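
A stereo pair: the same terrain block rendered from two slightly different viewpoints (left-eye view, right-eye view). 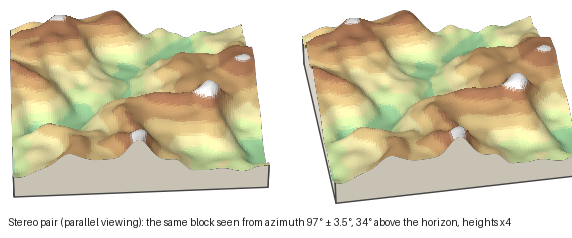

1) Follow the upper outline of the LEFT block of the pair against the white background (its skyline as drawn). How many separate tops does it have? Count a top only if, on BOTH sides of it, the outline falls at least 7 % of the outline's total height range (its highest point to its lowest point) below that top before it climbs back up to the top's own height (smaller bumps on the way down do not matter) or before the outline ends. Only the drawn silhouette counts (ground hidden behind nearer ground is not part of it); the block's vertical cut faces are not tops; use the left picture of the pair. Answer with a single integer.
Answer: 2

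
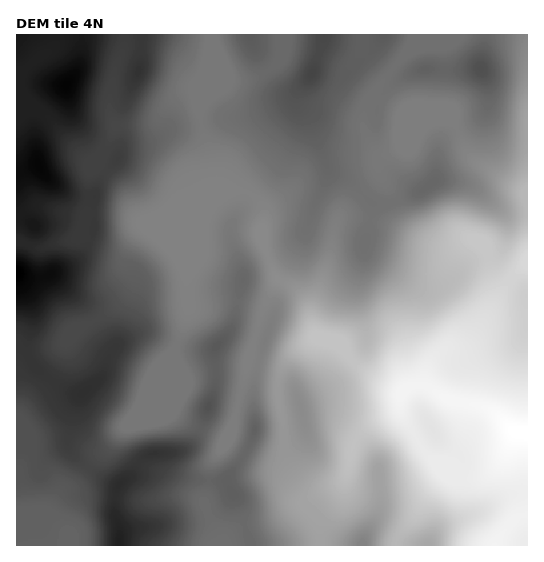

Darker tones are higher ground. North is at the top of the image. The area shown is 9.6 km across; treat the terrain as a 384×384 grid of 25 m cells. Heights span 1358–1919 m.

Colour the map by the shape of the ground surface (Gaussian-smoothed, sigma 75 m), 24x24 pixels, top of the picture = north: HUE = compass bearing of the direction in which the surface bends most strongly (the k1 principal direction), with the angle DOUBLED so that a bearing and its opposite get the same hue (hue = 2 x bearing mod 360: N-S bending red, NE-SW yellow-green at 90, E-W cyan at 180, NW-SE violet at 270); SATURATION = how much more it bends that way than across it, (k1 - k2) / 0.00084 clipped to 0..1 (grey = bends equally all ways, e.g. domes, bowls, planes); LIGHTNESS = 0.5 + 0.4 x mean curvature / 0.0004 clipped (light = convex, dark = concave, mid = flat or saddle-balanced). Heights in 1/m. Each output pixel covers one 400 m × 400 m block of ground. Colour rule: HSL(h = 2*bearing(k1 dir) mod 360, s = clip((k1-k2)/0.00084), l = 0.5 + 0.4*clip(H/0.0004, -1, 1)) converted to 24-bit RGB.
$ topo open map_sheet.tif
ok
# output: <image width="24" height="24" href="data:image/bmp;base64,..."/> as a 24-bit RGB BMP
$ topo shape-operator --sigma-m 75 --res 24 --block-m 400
<image width="24" height="24" href="data:image/bmp;base64,Qk32BgAAAAAAADYAAAAoAAAAGAAAABgAAAABABgAAAAAAMAGAAATCwAAEwsAAAAAAAAAAAAAd3qKeod6aVx3DQw09v/My2jGzWOMfrtgM0h9ZmV5e6Vwk9mbdGnFgj28O2esYabc/tXNDC1oHbnp9dnWvy21Pl5bOXplfKWIfIFYgVxahUx8FEKT6P/MP56FwF+Lz46tUySJpFCBlcZpZdNTQTdYe1NvZKWGN3Fu335N5IiHFGtxic5mv03dyZDlZV7BTopph2iiYZWMV3iQL1R2++mpm04ybY8rgX4mNTBnZ6+sv+q8pEm/cjJ1Y5BWU5tJLS1sv4lQ4OiUPHOVRpNjZzQ8i4lPr2KYkHSldWSRqVSDjpxLK+y9VLvQ9JTHvEx0vcRPAKx5Mzzn/7aDGUQqdVSJq2xndMdRCCVF27uW4e7KQFqlYihagmlggZ1qV392lH2AXmuMnk+pt9WgQag/ALqrn5D/3sz/6Mz//pH+AjEv/3R0vfYqHTd6wKKAn9uZDRxMS/Nv5MaobQ9sm0JjaKaVm5SDXYeHZI50c0dtio5SvrJu4ep0Bi8EEDMAKDMAWCkF/z41CKB4BGWa//PMBwBG1OelsENyRGSMFt8YdEUviBt6mcmiYl+fn4+Kill5d1s8OkVnhrWUqYON1aeN1HGIA15ieIB5J15p8qXH+ci7AEtn/++KHwNM2O66gkefjaGFdLJ0JyRQT6K0tbZnezw9iWI+fTxHmpx7SG2xbbeYb5i73Z3E5si4E0ZqVnN+aXt/FWwl/+G7CzZp+MxdB0uqvN2nkUmvtqOYo0pCMDNRSXs5hTk+m2dkcHCagnqYl5d9ZrKkY7ujWU53m2hg86mUqDxTEEc8bE2Cbkii9/2OFy5Q9M6DAINlqUxoml6FpzBV431ENjtrWYxbS4eOiZGehXCXlGyapJKIvaFCRHQvQ2NiaJeR1K+48azmSZvZBWycbpPX+tHbHmm5+JllVqsbDyYZcEstZyo47N+5UDien3BmNIBBSXVNaoJ4bmmTtZuVma89e61IKFEpJo0oVbJGtWhx17GbGyBlLmM8r3s0+p+RHEqh987JDgk4jTQ3aJhJjOQwaT5tlGZ6tZt2L3ZVTYdnWm16trN/m8i8tU+NZMetRtvRVIuXlIVlyqlpMSlpZFh6U4NV88qBHHmE6puQWgiHZHeyvp6yzMqKOll1Z66wt5nJrHzCPol+QXt6qrmGmL7e2bHvptfXQn9lOmhzn2puzciZSSqDVW2KbWuf6uLJLErBhx43s3ddMGSLs4GI27ibSKKtTrSoWXiRvou3k2a7UZmMOL1o7TQeUdAT7la44nSOG4OMes3Bqjt7hEeBaXt/UntywOqXgwqQsWSjw7GYIVOBpX2r3tK/gLOfS32JVnB6Zo59rWOqzVl8JnkvvE4LM9cXLGUe6sCGFOivQx5Lf0NQgH1+cnOBXqihw9FSMx1VqYCqz7qpMFCWW6mszLOYy4RwVUszRWszT2M2SiUXnWkXS94ST899uzkylJA21uppplcWHxs3XYRcfoB/e36AWpqEx32EOzh9WY9qwpmBp0ZePHFbtaJm21mQ5jR6cI4uIhYRgp4+s/vXJmT+mT4+1pVMb/zkq1Dw6gBfNINlMaZ7Y39+fYB9coFzjHNciUx0VZdbdpFdy3J7S5uncrKYf1Gg3Kfr+c/8ZIr9sPX6fN6SMxZBmVXQ0PvXbiqXWzJp9nqxjM7KTGaDQ29ndn1se3twgFx4knV9nJeDUXFzssCGdp6hYGV9Xp6dUn6c1qedgJjEqEJgujEqKTiOTm7L6dCNQRU1QIlJa8SJz4+onEzFUmSYWo2NfGZuYmB4hJd9jWtsaJFqh7xub4BzgGJ/UZRTRGViyMt0oUBYjUBatcKLHkerVq1B0RIwyDNKVt2dMIOIz9NCPjeHupW8Tz2gl3akc3+hjXGLkW52hqiElqt9WoKDoVqLSKefc32BaKBSozuRvmuGvtyNDjqChGFOgiNC3POoKaOHZSqR7M5xFlRJkJ1iWkaCcZWij2WllmyiqKKPk6ZyqJ12hGZXTJeYrF1GV3NMf3pSXzhCtptW7u+kDBFTVjmjmp/f9ePWMYKtEytj/NDDLaOFL2hmaHJ8ZX5tdV1MUq2Lo3XK7YiYP613uXOPOHhlxE6uuUqjU6JcWUacnsVjz+6rFA16QI5kN45M2pN585WkCSNQ4tGY5ZKiJjVqUoyFeVuApDtCR8o3G1VR5aCI1mRkSHKOxXmlIYRnXZDYopzgRDvh3Ofv2Mm3PxCFjHySV4JybpJF6q1zIjODh7ZK4qF8OFKjSnyUUieBvMydjL+DKTdtp5U55cSaQW+Wn2KazqGRJoSCfYBJOGlFzM0j1YI1Vyl9"/>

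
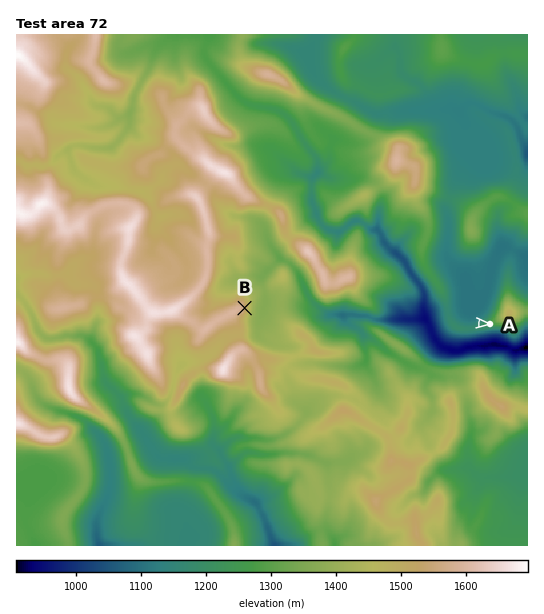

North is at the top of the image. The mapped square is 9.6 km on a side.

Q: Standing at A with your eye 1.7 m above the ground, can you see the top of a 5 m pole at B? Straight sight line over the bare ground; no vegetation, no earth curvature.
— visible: true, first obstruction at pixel None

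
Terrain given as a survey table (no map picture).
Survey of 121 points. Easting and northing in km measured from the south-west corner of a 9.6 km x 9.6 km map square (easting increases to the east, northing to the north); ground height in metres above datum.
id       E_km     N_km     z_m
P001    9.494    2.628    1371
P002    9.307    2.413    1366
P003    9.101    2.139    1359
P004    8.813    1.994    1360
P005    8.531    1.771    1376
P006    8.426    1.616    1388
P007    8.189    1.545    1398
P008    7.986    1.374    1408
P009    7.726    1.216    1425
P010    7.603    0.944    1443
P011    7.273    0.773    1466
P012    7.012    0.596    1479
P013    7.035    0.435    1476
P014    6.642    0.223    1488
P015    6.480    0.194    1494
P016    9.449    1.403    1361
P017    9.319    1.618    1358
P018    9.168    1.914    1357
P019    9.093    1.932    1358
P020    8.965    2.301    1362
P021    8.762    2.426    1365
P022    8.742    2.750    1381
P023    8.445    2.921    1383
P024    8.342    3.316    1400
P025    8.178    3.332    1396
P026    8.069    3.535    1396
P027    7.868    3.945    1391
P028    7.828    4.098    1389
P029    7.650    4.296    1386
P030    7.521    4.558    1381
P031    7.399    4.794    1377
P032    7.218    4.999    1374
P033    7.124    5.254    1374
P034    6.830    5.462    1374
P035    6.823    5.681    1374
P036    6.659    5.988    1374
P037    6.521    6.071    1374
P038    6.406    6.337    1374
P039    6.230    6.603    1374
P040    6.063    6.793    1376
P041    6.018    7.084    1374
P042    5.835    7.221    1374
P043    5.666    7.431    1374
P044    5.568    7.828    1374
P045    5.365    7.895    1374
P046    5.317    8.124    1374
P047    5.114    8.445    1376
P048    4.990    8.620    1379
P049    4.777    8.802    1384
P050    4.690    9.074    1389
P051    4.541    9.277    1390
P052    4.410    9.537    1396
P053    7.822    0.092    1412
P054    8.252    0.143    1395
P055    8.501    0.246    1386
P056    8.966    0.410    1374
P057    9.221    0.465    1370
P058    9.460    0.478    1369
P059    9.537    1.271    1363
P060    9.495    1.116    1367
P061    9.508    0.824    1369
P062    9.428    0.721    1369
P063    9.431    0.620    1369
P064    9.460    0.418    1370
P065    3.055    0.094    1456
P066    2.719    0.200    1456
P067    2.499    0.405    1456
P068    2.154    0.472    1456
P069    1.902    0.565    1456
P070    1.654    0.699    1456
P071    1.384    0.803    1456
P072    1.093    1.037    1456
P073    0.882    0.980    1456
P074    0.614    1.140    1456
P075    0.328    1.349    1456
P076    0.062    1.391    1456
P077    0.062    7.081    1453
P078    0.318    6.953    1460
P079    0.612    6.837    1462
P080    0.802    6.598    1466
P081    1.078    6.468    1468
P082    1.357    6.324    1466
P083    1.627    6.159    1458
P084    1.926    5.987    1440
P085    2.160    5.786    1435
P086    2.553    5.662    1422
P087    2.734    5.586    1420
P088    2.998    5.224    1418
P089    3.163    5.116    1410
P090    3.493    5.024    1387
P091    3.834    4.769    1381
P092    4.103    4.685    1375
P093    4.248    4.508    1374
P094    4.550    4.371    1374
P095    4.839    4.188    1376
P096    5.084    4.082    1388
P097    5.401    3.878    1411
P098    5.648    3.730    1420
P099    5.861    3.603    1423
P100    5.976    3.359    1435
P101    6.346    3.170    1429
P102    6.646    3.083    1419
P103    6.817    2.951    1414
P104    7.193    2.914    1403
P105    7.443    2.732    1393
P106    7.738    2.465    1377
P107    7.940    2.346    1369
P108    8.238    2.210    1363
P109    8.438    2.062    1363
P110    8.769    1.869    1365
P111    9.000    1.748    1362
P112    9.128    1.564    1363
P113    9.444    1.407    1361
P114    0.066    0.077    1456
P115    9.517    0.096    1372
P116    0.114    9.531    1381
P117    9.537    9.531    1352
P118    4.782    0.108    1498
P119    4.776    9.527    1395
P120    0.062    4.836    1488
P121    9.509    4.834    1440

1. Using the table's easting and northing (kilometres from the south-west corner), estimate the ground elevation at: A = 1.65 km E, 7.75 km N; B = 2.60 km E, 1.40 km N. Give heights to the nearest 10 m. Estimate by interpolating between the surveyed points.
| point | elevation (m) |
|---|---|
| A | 1420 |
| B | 1460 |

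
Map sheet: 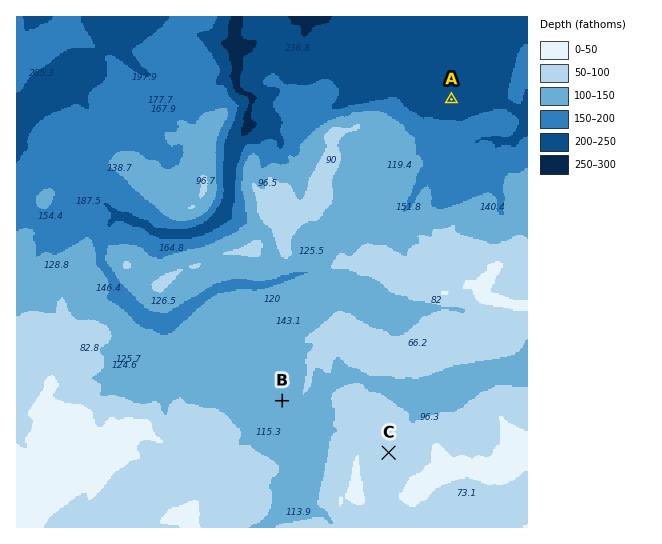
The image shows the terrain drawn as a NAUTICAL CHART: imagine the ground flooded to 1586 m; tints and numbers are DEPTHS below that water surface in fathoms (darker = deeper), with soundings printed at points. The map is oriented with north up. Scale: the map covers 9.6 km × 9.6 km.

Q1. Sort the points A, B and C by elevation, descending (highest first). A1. ["C", "B", "A"]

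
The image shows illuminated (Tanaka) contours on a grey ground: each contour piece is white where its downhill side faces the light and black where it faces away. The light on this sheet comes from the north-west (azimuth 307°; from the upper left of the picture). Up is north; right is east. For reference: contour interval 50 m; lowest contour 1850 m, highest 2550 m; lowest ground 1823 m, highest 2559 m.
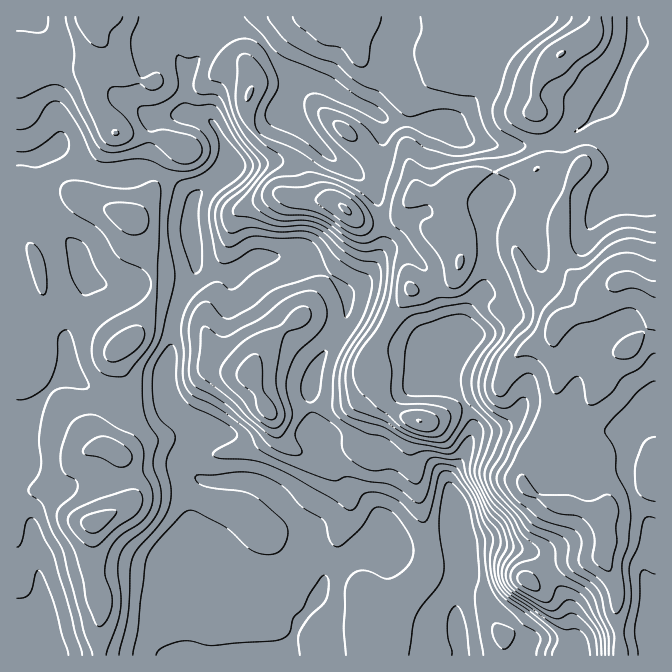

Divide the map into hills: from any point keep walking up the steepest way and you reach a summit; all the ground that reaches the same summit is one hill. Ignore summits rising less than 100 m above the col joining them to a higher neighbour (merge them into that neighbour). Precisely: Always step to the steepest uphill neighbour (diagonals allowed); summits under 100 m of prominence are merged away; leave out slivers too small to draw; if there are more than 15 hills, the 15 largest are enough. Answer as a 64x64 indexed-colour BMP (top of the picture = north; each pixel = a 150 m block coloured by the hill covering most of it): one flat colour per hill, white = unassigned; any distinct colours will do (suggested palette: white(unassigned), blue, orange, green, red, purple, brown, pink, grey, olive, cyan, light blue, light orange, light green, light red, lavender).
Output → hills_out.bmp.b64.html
<image width="64" height="64" href="data:image/bmp;base64,Qk12CAAAAAAAAHYAAAAoAAAAQAAAAEAAAAABAAQAAAAAAAAIAAATCwAAEwsAABAAAAAAAAAA////ALR3HwAOf/8ALKAsACgn1gC9Z5QAS1aMAMJ34wB/f38AIr28AM++FwDox64AeLv/AIrfmACWmP8A1bDFABERIiIiIiIhERERERERERERERERERERERERERERERERERIiIiIiIiERERERERERERERERERERERERERERERERERIiIiIiIiERERERERERERERERERERERERERERERERESIiIiIiIiIRERERERERERERERERERERERERERERERERIiIiIiIiIhEREREREREREREREREREREREREREREREREiIiIiIiIiERERERERERERERERERERERERERERERERESIiIiIiIiIhERERERERERERERERERERERERERERERERIiIiIiIiIiEREREREREREREREREREREREREREREREREiIiIiIiIiIRERERERERERERERERERERERERERERERESIiIiIiIiIhERERERERERERERERERERERERERERERERIiIiIiIiIiIREREREREREREREREREREREREREREREREiIiIiIiIiIiIRERERERERERERERERERERERERERERESIiIiIiIiIiIhERERERERERERERERERERERERERERERIiIiIiIiIiIhERERERETEREREREREREREREREREREREiIiIiIiIiIiIREREREzMxERERERERERERERERERERESIiIiIiIiIiIhEREREzMzMRERERERERERERERERERERIiIiIiIiIiIiEREREzMzMxEREREREREREREREREREREiIiIiIiIiIiIhERMzMzMzERERERERERERERERERERESIiIiIiIiIiIzMzMzMzMzMRERERERERERERERERERERIiIiIiIiIiIjMzMzMzMzMREREREREREREREREREREREiIiIiIiIiIiMzMzMzMzMxERERERERERERERERERERESIiIiIiIiIiIjMzMzMzMzERERERERERERERERERERERIiIiIiIiIiIiMzMzMzMzERERERERERERERERERERERESIiIiIiIiIiMzMzMzMzMREREREREREREREREREREREREiIiIiIiIiMzMzMzMzMxERERERERERERERERERERERESIiIiIRERMzMzMzMzMxEREREREREREREREREREREREREiIiEREREzMzMzMzMzERERERERERERERERERERERERERIhERERETMzMzMzMzMxERERERERERERERERERERERERERERERERMzMzMzMzMzEREREREREREREREREREREREREREREREREzMzMzMzMzMRERERERERERERERERERERERERERERERETMzMzMzMzMzEREREREREREREREREREREREREREREREREzMzMzMzMzMxERERERERERERERERERERERERERERERETMzMzMzMzMzERERERERERERERERERERERERERERERERMzMzMzMzMzMxEREREREREREREREREREREREREREREREzMzMzMzMzMzERERERERERERERERERERERERERERERETMzMzMzMzMzMREREREREREREREREREREREREREREREREzMzMzMzMzMxERERERERERERERERERERERERERERERETMzMzMzMzM1VREREREREREREREREREREREREREREREREzVTMzMzM1VVEREREREREREREREREREREREREREREREVVVUzMzNVVVVRERERERERERERERERERERERERERERERVVVVVVVVVVVVURERERERERERERERERERERERERERERFVVVVVVVVVVVVREREREREREREREREREREREREREREREVVVVVVVVVVVVVERERERERERERERERERERERERERERERVVVVVVVVVVVVURERERERERERERERERERERERERERERFVVVVVVVVVVVUREREREREREREREREREREREREREREREVVVVVVVVVVVVRERERERERERERERERERERERERERERERFVVVVVVVVVVVERERERERERERERERERERERERERERERERVVVVVVVVVVERERERERERERERERERERERERFERBEREREVVVVVVVVVERERERERERERERERERERERERREREQRERERVVVVVVVRERERERERERERERERERERFEQRRERERBEREREVVVVVVREREREREREREREREREREREUREREREREERERERFVVVVRERERERERERZmZmZhERERERREREREREQRERERERFVVRERERERERFmZmZmZmZhERERFEREREREREERERERERVRERERERERERZmZmZmZmYREREUREREREREREQREREREREREREREREREWZmZmZmZmYRERRERERERERERBERERERERERERERERERFmZmZmZmZhERFEREREREREREEREREREREREREREREREWZmZmZmZmYREUREREREREREQRERERERERERERERERERFmZmZmZmZhERRERERERERERBEREREREREREREREREREWZmZmZmZmYRFERERERERERBERERERERERERERERERERZmZmZmZmZhEUREREREREREERERERERERERERERERERFmZmZmZmZmERREREREREREEREREREREREREREREREREWZmZmZmZmZhFEREREREREERERERERERERERERERERERFmZmZmZmZmEUREREREREQREREREREREREREREREREREWZmZmZmZmYR"/>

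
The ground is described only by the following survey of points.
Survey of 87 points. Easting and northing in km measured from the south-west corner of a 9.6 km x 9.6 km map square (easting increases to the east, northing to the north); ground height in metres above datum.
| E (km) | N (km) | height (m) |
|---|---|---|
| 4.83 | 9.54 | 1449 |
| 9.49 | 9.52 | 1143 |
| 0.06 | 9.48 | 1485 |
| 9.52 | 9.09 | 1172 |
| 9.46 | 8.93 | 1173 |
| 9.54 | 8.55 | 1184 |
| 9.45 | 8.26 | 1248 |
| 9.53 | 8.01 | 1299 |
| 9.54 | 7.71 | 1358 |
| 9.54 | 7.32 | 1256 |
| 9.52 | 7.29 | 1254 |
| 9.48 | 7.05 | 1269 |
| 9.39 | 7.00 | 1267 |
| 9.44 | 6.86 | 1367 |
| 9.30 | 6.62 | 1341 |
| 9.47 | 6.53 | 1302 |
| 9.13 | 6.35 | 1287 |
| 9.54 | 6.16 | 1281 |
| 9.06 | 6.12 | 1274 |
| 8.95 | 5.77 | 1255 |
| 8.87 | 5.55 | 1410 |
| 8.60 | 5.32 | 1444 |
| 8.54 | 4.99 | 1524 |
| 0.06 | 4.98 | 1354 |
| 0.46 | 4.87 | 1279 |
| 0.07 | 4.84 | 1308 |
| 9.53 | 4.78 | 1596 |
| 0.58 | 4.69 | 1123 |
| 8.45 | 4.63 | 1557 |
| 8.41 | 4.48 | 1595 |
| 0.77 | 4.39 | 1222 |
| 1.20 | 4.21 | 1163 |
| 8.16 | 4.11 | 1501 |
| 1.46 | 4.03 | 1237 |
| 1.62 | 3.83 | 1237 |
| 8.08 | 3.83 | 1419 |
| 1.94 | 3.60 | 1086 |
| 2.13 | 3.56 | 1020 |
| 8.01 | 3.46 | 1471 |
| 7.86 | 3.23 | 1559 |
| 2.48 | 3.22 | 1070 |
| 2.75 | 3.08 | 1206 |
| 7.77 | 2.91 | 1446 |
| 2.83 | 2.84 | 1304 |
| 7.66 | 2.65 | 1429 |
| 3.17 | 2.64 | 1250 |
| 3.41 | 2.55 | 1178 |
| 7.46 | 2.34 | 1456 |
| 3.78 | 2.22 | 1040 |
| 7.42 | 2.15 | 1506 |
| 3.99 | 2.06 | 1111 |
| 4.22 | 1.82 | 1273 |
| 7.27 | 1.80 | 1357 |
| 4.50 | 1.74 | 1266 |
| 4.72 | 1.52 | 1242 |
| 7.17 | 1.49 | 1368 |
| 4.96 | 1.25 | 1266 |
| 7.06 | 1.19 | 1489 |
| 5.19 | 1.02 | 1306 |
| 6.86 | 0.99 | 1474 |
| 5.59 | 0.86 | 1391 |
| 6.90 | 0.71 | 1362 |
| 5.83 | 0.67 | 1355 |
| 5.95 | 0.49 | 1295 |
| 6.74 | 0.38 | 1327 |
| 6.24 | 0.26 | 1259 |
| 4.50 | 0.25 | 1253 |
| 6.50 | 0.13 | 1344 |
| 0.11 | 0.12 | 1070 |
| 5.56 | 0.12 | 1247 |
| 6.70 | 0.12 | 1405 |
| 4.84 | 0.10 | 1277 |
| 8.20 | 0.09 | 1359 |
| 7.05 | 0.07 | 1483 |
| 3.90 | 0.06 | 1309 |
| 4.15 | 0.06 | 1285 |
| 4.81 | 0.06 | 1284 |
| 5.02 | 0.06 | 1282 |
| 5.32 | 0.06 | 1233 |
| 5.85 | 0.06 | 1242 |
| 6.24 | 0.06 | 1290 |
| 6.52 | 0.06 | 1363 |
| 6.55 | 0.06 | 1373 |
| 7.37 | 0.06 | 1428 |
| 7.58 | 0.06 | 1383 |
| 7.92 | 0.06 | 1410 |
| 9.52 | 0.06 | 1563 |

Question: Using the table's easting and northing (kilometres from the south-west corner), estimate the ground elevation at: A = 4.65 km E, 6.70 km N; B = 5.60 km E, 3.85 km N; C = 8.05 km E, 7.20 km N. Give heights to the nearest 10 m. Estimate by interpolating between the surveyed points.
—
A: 1350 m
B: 1290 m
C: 1260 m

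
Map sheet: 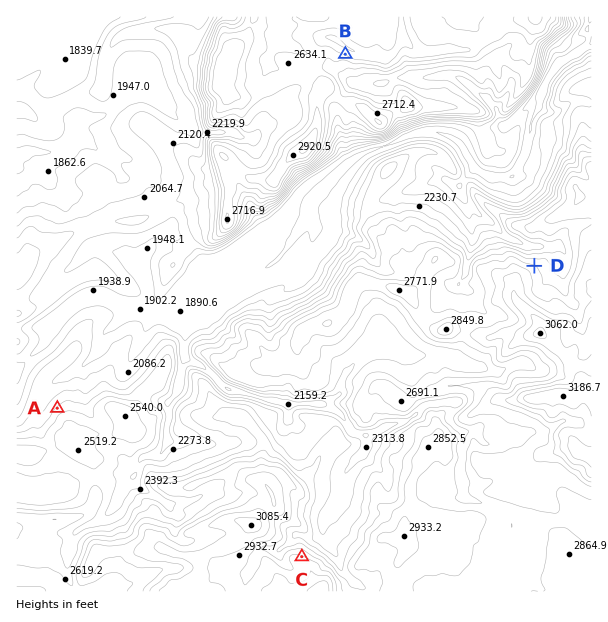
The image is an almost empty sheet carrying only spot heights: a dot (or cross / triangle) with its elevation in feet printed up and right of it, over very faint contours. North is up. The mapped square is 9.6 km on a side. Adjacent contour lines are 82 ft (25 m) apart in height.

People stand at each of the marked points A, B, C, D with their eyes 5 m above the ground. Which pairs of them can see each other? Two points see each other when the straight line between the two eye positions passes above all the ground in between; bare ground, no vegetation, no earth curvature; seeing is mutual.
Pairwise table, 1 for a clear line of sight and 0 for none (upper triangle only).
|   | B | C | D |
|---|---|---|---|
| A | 0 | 0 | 0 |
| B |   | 1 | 1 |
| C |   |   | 0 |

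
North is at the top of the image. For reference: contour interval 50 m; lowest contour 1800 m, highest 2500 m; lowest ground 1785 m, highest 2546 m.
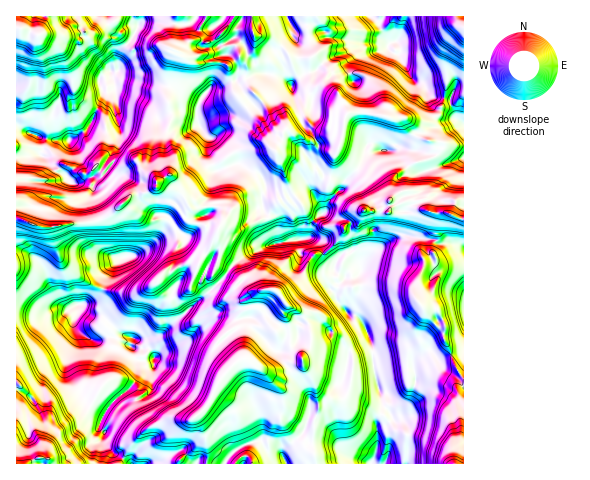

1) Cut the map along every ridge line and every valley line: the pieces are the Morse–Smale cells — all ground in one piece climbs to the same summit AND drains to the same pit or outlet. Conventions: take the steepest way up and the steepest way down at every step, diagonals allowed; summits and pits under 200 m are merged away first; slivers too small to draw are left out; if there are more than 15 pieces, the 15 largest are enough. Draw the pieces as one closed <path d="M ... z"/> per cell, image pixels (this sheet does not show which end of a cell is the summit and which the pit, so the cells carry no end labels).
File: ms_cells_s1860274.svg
<path d="M206 16l-29 1-6 29 1 10-3 8 0 21 31 16-3 10 1 12 11 15-2 14 5 14 4 5 19-7 6 0 17 10 5 5 3 11-4 5 0 11 5 8 8 3 8 25 16-3 1 13 9 3 17 13 8 0 3-9 5-5 9-4 9 15 1 6-2 8 2 12-5 9-2 7-7 6 11 4 8 11 7 21 1 21 8 34 10 12-2 6-14 8 2 15-6 18 91 1 1-85-10-16-4-14-6-9 0-13-6-1-22-27 1-18 7-18 11-7-3-10 5-7 3-25-14-4-7 0-10 4-20-3 0-10 5-6-2-7 2-12 22-14 19-6 3-5-2-7-22-9-10-17-11 1-26-7-19 1-3 4-4 20-16-2-16 6-22-12-4 4-4-1-4-5-11-23-15-16-4-10 1-14-7-7-10 8-13-3-20 2-20-12 5-1 9-11 9-4 0-7z"/><path d="M299 239l-29 6-21 8-11 7-11 12 12 8 6 0 7 10 24 0 11 15 15 7 16 2 12 12 2 9-7 7-13 1-3 7-7 8 1 4-15 8-21 2-19-13-7 0-18 17-14 28-12 12 9 22 2 26 27 0 8-8 6 1 3 7 119 0 3-5 4-14-2-22 10-14-4-5-6-22-5-42-10-20-5-4-7-1-13-17 1-11 8-10-9-4-2-5-8 0-17-13-9-2z"/><path d="M372 16l-120 0 0 12 3 8-1 13-6 5-8 2 6 8-1 14 4 10 15 16 11 23 4 5 4 1 4-4 22 12 16-6 16 2 4-20 3-4 19-1 26 7 11-1 10 17 20 7 4 9-3 5-19 6-22 14-2 6 2 13-5 6 0 5 2 2 13-6 16-2 1 6 6 5 24 3 4-11 3-3 6 0 0-76-8-6-7-19-18-4-8-11-11-6-12-22-11-6 0-7-10-21z"/><path d="M229 273l-25 24-28 22-14 15-10 4-19 1-3 5 2 3 16 1 6 7 0 3-12 4-6 19-28 26-9 19 6 6-1 8 2 5 10 10 15 9 76 0-1-26-9-22 12-12 14-28 18-17 7 0 19 13 21-2 15-8-1-4 7-8 3-7 9 0 10-6 1-7-2-4-12-12-16-2-15-7-11-15-24 0-7-10-6 0z"/><path d="M164 182l-6 0-2 5-9 5-16 4-19 17-17 8-53 6-25-8-1 31 12 3 14 12 4 7 10 27 5 6 8 4 11-5 8 10 16 4 16 15 14 6 24-2 46-40 23-24-10-7 3-10-3-24 6-9 0-13-8-5-18 1-5-4-4 1-7-11z"/><path d="M132 16l-84 0-9 19-23-7 1 129 18-5 6 3 2-4-2-14 26 4 20-11 18-35-5-15 10-8 6 0 3-3 0-15 13-14 6-14-4-4z"/><path d="M77 305l-11 6-13-1-6 4-31-2 1 152 113-1-14-8-10-10-2-5 1-8-6-6 6-12-19-11-8-20-11-16 0-9 10-19-4-18 5-10z"/><path d="M118 100l-2 1 2 4-3 8 5 20-11 24 3 8-8 9-5-2-18 11-8 0-28-27-7-4-22 6 1 61 25 8 53-6 17-8 19-17 16-4 8-4 4-8 11-6 4-10 0-10-9-11 0-7 6-23-13 3-17-10z"/><path d="M186 110l-15 3-6 30 9 11 0 10-4 10-12 7 6 1 17 10 7 11 4-1 5 4 18-1 8 5 0 13-6 9 0 10 3 6 0 8-3 10 11 6 10-12 11-7 32-11-4-19-4-7-9-5-2-5 0-11 4-5-3-11-5-5-17-10-6 0-19 7-4-5-5-14 2-14-11-15-1-10z"/><path d="M80 304l-7 17 4 18-10 19 0 9 11 16 8 20 18 11 4-7 28-26 6-19 11-3 1-4-8-8-14 0-2-1 3-6-2-3-11-4-16-15-16-4z"/><path d="M463 200l-5 0-3 3-4 11-6-2-5 2-3 25-5 7 3 10-11 7-7 18-1 11 0 7 11 15 11 12 6 1 0 13 6 9 4 14 9 16z"/><path d="M455 16l-49 0-5 19-5 6 4 6-1 8 13 23 11 6 8 11 18 4 7 19 7 5 1-95-7-7z"/><path d="M176 16l-34 1-10 23-13 14 0 15-3 2 3 5 29 8 21 1 0-21 3-8-1-10z"/><path d="M110 72l-10 8 5 15-14 29-6 8-15 8 0 4 6 8 0 13-10 11 7 7 8 0 18-11 5 2 8-9-3-8 5-14 5-6 1-10-5-14 3-8-3-20z"/><path d="M251 16l-44 0-8 13 0 7-9 4-13 13 19 11 20-2 13 3 12-9 7-2 6-5 1-13-3-8z"/>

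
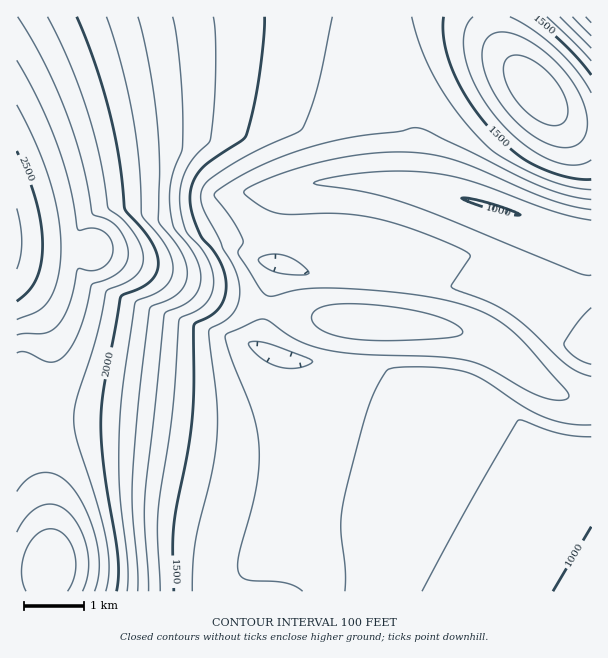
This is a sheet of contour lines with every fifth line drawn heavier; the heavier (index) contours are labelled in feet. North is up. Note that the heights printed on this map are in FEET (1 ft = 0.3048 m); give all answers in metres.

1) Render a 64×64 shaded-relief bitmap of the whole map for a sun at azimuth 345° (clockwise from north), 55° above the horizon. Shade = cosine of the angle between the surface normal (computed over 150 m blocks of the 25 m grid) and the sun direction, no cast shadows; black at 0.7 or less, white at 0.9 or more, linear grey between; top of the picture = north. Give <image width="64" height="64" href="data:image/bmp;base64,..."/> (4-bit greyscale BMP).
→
<image width="64" height="64" href="data:image/bmp;base64,Qk12CAAAAAAAAHYAAAAoAAAAQAAAAEAAAAABAAQAAAAAAAAIAAATCwAAEwsAABAAAAAAAAAAAAAAABEREQAiIiIAMzMzAERERABVVVUAZmZmAHd3dwCIiIgAmZmZAKqqqgC7u7sAzMzMAN3d3QDu7u4A////AJiHdlVVVWZnd4iImaqru6qpmYiIiIiIiIiIiIiIiIiImYh2ZVVVZmd3iIiZmqqqqqmZmIiIiIiIiIiIiIiIiIiqqYd2ZmZmd3eIiImZmqqqqZmZiIiIiIiIiIiIiIiIiLuqmId2Zmd3d4iIiJmZmqqZmZmYiIiIiIiIiIiIiIiIu7upmHd3d3d3iIiIiZmZmZmZmZmIiIiIiIiIiIiIiIjMy7qZh3d3d3eIiIiImZmZmZmZmYiIiIiIiIiIiIiIiMzMu6mId3d3d3iIiIiJmZmZmZmZmIiIiIiIiIiIiIiIzMy7qZh3d3d3eIiIiIiZmZmZmZmZiIiIiIiIiIiIiIjMzMuqmHd3d3d3iIiIiImZmZmZmZmYiIiIiIiIiIiIiLzMu6qYh3d3d3eIiIiIiJmZmZmZmZmIiIiIiIiIiIiIu8y7qpiHd3d3d4iIiIiJmZmZmZmZmYiIiIiIiIiIiIi7u7upmHd3d3d3iIiIiImZmZmZmZmZmIiIiIiIiIiIiKu7uqmYd3d3d3eIiIiImZmZmZmZmZmZiIiIiIiIiIiIqruqqZh3d3d3d4iIiImZmZmZmZmZmZmIiIiIiIiIiIiqqqqZiId3d3d3iIiIiZmZmZmZmZmZmZiIiIiIiIiIiJqqqpmIh3d3d3eIiIiZmZmZmZmZmZmZmIiIiIiIiIiImaqZmYiHd3d3d4iIiZmZmZmZmZmZmZmZiIiIiIiIdmWZmZmYiId3d3d3iIiJmZmZmZmZmZmZmZmIiIiIiHVDMpmZmZiId3d3d3eIiJmZmZmZmZmZmZmZmYiIiIh2QzMzmZmYiIh3d3d3eIiImZmZmZmZmZmZmZmZiIiIh1Q0RVWZmYiIh3d3d3d4iIiZmZmZmZmZmZmZmZmYiIhlRFZnd5mYiIh3d3d3d3iIiZmZmZmZmZmZmZmZmZiIhkRWZ4iZmZiId3d3d3d3eIiJmZqqqZmZmZmZmZmZiIdkRWeImquZiId3d3d3d3d4iImZqqqqmZmZmZmZiIiHZUVmeJmrzIiHd3d3d3d3d3iIiZqqqqqpmYiId3dmZUQzRneJqrzdd3d3d3d3d3d3d4iJmqqqmYdmVVREMzMyI0VniJqrzMxmZmZnd3d3d3d3iImaqZh2VDMyIiIiMzNEVniZqru7qVVmZmZmd3d3d3eIiIh3ZURERERERERVVWZ4iaq7u6mYRVZmZmZmd3d3d3dlVVVWZmZmZmZmZ3d3iJmqu7y6mIhEVmZmZmZ3d3dlRDNFZnd3iIiIiIiImZmaqrvMy6mIiERWZmZmZndmVDIiI0Z4iZmZmqqqqqqru7vMzMy5mIiIRVZmZmZmZlQyEiNEV4maqru7u8zMzMzM3d3cupiIiIhVZmZmZmVDIRIjRFVniau8zN3d3d3d7u7d3MuZiIiIiFZmZmZUMhEiM0RVZniavM3e7u7u7d3d3Mu6mYiIiIiIZmZ3dkIRIzRFVmd3iavN3d3czMu7u6qpmZmIiIiZmapnd3d1MzNEVWZ3iIiaq8y7uqmZmZmZmYiIiImZmqqru3d3d3ZVRVZneIiZmaqpmYiIiIiIiIiIiImZmqq7u7u7d3d4iIdnd4iZmqqpmHdnd4iIiIiIiImZmaq7u7u7u7uIiIiaqYiJmqq7u6mHd3d4iIiIiJmZmqq7u7u7u7uqqoiIiJzLqqq7u7u6qZmZmZmZmZmaqqq7u7y7u7u7uqqYiIiInN3Lu7uqqZqqqqqqu7u7u7u7vMzMzLu7u7qphlWIiIiKzdy7qYiImqqqqqu7u8zMzMzMzMzLu7uql2VDIpmYiIibu6mHd3iaqqqqu7u7zMzMzMzMzLu6qXZUMhERmZmIiIiIiHd2ZniZqqq7u7vMzMzMzMu7qYdlQzIhERGZmZiIiIiIh2VVVWZ3iJqqu7u7u7u6qZh2VEMyIREAAJmZmYiIiIiHZVRDMzRFVmeIiZmZiId2VVREQzIRAAARmZmZmIiIiIhlRDMzMzM0REVVVVVVVVVVREQzIREREjOZmZmZiIiIiHVEMzMzMzRERERERVVVVVVEQzIiIiM0RZmZmZmYiIiIh1RERDM0RERERERFVVVVVEREQzM0RERVmZmZmZmIiIiIdlVVREREREREREVVVVVVVVVVVEREVVaZmZmZmYiIiIiId3dmZlVVVVVVVVVmZnd3dmVVRFVWZpmZmZmZmIiIiIiIiIiId3d3d3d3d3iIiHd2ZVVVVmZ3mZmZmZmZiIiIiIiIiIiIiIiIiIiIiIiId3ZlVVZnd3ipmZmZmZmYiIiIiIiIiIiIiIiIiIiIiIh3dmZmZ3iIiamZmZmZmZiIiIiIiIiIiIiIiIiIiIiIiHd2Zmd4iJmZqpmZmZmZmYiIiIiIiIiIiIiIiIiIiIiId3d3eImZmqqqmZmZmZmZmIiIiIiIiIiIiIiIiZiIiIiHd4iJmqqqqqqZmZmZmZmZiIiIiIiIiIiIiIiZmYiIiIiIiZqqu7u7qpmZmZmZmZmYiIiIiIiIiIiIiZmZiIiIiImaq7u7u7uqqZmZmZmZmZmIiIiIiIiIiIiJmZmZiIiZmaq7zMzMzKqpmZmZmZmZmZiIiIiIiIiIiImZmZmZmZmqu8zMzMzMqqmZmZmZmZmZmZiIiIiIiIiIiZmZmZmZmqu8zN3dzMyqqZmZmZmZmZmZmZmYiIiIiIiJmZmZmZqqu8zd3dzMzKqpmZmZmZmZmZmZmZmZiIiIiImZmZmZmqu8zN3d3MzM"/>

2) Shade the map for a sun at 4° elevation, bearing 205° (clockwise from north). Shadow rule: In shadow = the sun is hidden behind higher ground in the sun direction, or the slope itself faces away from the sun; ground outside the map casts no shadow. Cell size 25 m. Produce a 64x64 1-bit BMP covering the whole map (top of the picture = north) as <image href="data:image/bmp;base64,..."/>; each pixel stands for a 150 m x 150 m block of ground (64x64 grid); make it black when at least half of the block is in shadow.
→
<image width="64" height="64" href="data:image/bmp;base64,Qk0+AgAAAAAAAD4AAAAoAAAAQAAAAEAAAAABAAEAAAAAAAACAAATCwAAEwsAAAIAAAAAAAAA////AAAAAAAAAgAAAAAAAAAPAAAAAAAAAD8AAAAAAAAB/4AAAAAAAAP/gAAAAAAAB/+AAAAAAAAP/4AAAAAAAA//gAAAAAAAD/+AAAAAAAAP/4AAAAAAAA//gAAAAAAAB/8AAAAAAAAD/wAAAAAAAAP/AAAAAAAAAf8AAAAAAAAA/wAAAAAAAAB/AAAAAAAAAH8AAAAAAAAAPwAAAAAAAAAfAAAAAAAAAAYAAAAAAAAAAAAAAAAAAAAAAAAAAAAAAAAAAAAAAAcAAAAAAAAAHwAAAAAAAAA/AAAAAAAAAH8AAACAAAAA/wAAAAAAAAP/AAAAAAAAD/wAAAAAAAB/+AAAAAAA///gAAAAAD///8AAAAAB////gAAAAf////4AAAAP////8AAAAH/8AAAA4AAD//AAAA/gAB//4AAA/8AAf//AAA//gAH//8AD//8AAP//4AP//gAA///gB//8AAB//+AH//AAAH//4A//AAAAP//gA+AAAAA//4AAAAAAAB//AAAAAAAAD/wAAAAAAAAP8AAAAAAAAAfgAAAAAAAAA+AAAAAAAAADwAAAAAAAAAHAAAAAAAEAAAAAAAAAAwAAAAAAAAAPAAAAAAAAAB8AAAAAAAAAPwAAAAAAAAB/AAAAAAAAAP8AAAAAAAAB/wAAAAAAAAP/AAAAAAAAB/8AAAAAAAAH/w=="/>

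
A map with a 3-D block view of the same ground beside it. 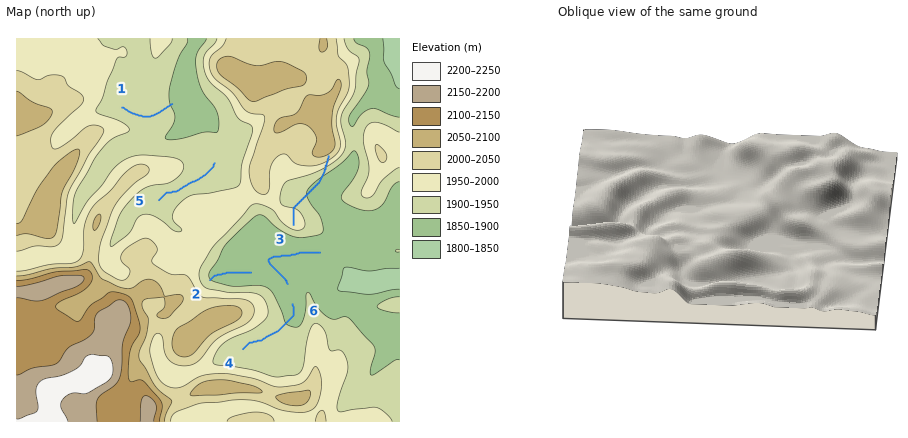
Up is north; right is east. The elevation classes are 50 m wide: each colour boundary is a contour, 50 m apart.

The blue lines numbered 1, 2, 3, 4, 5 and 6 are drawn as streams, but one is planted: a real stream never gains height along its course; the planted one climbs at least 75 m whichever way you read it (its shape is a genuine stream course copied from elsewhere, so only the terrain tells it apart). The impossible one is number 3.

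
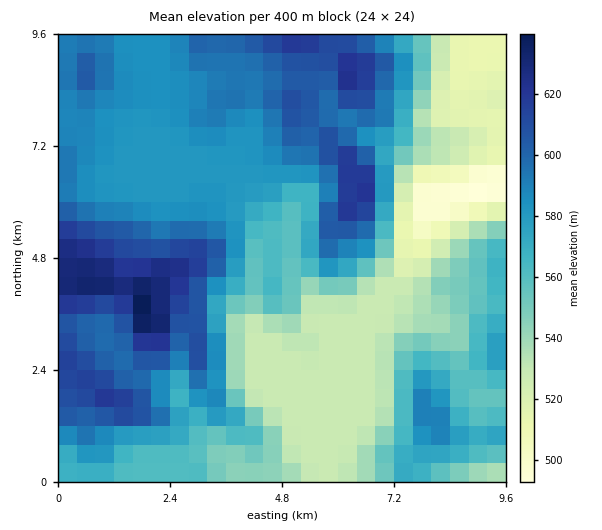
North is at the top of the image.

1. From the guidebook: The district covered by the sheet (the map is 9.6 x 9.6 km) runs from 490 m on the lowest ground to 645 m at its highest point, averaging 570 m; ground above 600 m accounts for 18.2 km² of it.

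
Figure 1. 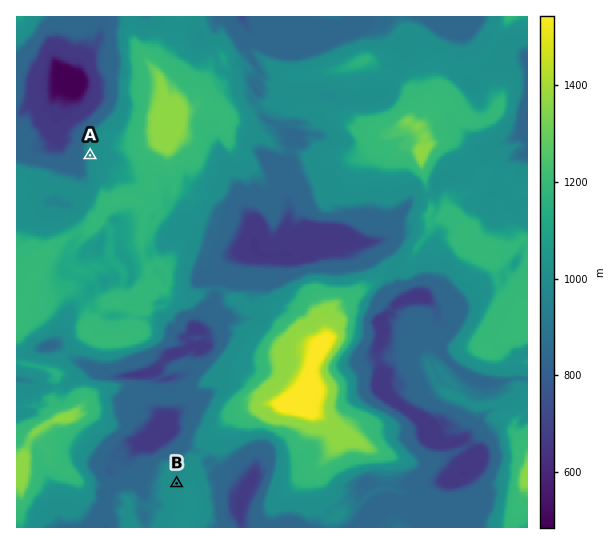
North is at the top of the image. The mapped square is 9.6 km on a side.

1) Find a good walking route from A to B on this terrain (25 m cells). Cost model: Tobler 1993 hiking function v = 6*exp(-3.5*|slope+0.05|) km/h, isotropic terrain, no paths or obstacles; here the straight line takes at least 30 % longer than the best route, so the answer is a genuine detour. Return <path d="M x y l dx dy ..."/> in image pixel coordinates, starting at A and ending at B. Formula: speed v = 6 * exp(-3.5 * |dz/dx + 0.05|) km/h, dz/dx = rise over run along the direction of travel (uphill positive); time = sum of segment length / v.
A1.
<path d="M90 155l41 20 3 3 1 3 0 1-1 3 15 29 0 7 4 8 0 17 1 3 4 4 3 1 2 0 6-3 5 0 3 2 1 1 5 11 3 2 1 3 0 11 3 5 4 3 13 0 2 2 0 6-3 5 0 1 8 16 0 2 3 5 0 4 1 3 0 13-4 8-9 9-12 24 0 11-2 3 0 46-1 3-5 5-4 8 0 2 1 2 0 4-5 11 0 1"/>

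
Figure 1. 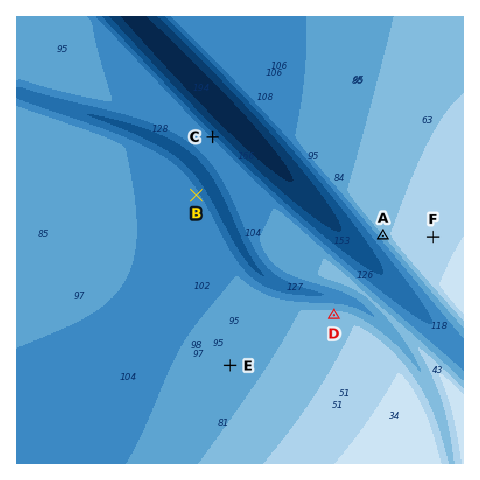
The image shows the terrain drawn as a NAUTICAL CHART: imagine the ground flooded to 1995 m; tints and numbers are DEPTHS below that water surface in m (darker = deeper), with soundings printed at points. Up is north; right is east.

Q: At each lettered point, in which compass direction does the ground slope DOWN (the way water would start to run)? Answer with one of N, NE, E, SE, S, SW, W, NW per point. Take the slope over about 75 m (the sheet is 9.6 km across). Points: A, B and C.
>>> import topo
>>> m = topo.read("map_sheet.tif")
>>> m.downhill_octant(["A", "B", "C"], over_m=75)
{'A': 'SW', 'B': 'NE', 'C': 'NE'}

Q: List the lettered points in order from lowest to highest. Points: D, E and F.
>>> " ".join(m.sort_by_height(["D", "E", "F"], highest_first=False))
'E D F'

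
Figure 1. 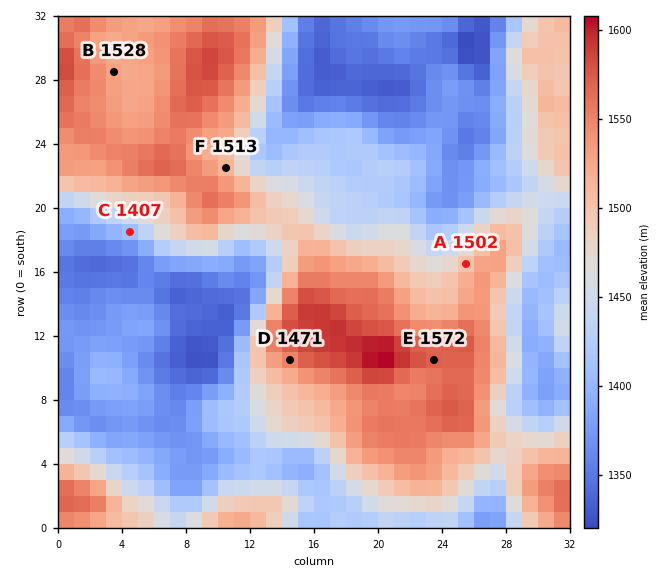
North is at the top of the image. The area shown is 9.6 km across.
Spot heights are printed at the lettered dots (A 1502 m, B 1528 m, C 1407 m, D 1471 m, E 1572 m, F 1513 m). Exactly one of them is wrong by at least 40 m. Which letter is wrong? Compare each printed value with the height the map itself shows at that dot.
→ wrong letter D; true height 1551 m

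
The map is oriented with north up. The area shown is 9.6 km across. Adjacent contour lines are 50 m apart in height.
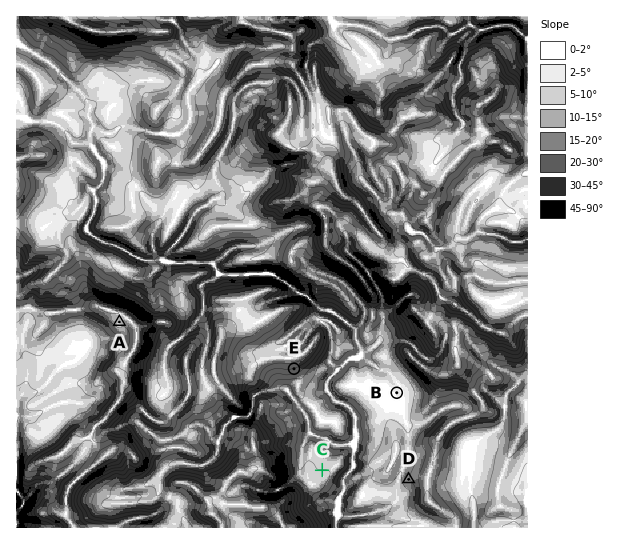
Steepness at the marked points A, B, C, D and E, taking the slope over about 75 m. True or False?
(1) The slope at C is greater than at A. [False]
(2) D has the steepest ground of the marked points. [False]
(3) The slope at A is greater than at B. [True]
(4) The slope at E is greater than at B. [True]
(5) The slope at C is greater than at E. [False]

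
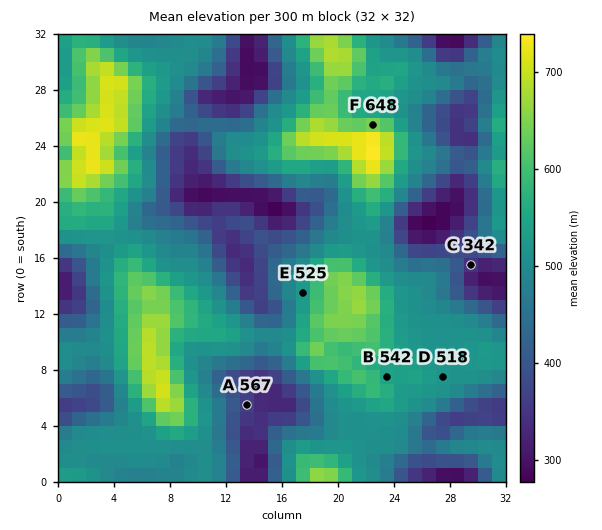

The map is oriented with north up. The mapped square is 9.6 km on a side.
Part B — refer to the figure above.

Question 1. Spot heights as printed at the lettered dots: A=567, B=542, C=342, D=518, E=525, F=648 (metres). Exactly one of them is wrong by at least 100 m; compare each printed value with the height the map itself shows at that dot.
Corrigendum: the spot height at A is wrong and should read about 367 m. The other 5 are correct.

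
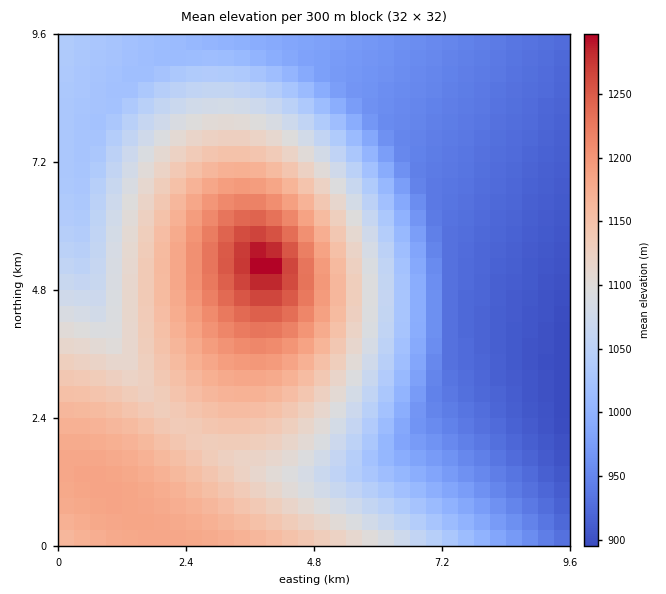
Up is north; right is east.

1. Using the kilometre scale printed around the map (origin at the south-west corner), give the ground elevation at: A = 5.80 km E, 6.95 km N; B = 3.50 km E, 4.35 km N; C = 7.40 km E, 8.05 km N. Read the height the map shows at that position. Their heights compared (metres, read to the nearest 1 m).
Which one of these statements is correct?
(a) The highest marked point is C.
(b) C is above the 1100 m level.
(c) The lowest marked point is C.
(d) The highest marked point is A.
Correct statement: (c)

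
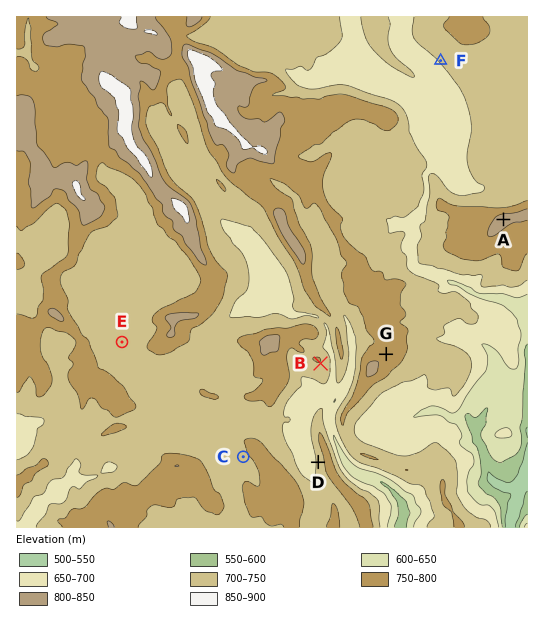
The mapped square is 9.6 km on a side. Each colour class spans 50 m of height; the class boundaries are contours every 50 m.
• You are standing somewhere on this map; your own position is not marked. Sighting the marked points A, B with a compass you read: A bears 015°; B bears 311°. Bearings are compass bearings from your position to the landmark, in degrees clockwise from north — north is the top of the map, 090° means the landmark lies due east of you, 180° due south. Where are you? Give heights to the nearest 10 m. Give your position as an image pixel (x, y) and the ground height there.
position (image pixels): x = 438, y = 465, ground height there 740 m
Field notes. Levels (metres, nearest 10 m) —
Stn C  730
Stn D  710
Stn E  720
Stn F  700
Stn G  780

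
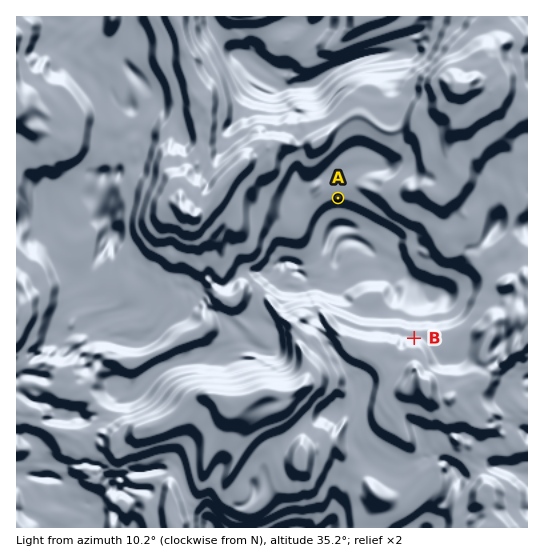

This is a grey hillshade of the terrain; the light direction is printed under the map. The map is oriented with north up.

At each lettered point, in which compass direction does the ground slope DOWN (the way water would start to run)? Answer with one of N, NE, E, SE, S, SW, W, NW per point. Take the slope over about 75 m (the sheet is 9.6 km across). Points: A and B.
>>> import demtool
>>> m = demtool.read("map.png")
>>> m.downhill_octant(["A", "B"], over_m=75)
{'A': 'S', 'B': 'N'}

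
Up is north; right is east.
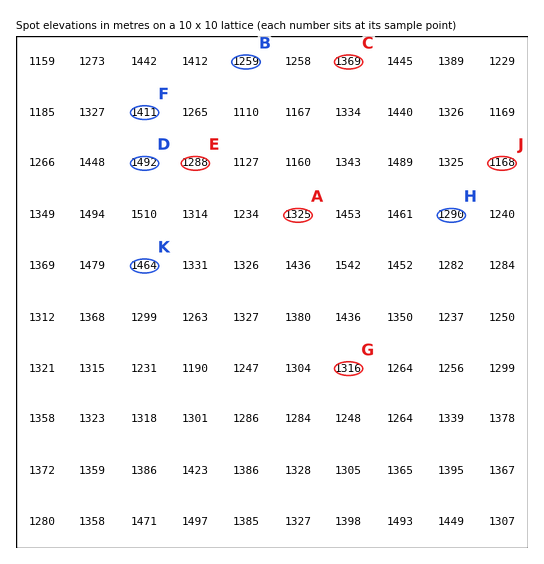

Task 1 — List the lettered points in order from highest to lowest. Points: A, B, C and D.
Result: D C A B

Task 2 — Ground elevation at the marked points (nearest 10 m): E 1290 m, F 1410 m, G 1320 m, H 1290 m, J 1170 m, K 1460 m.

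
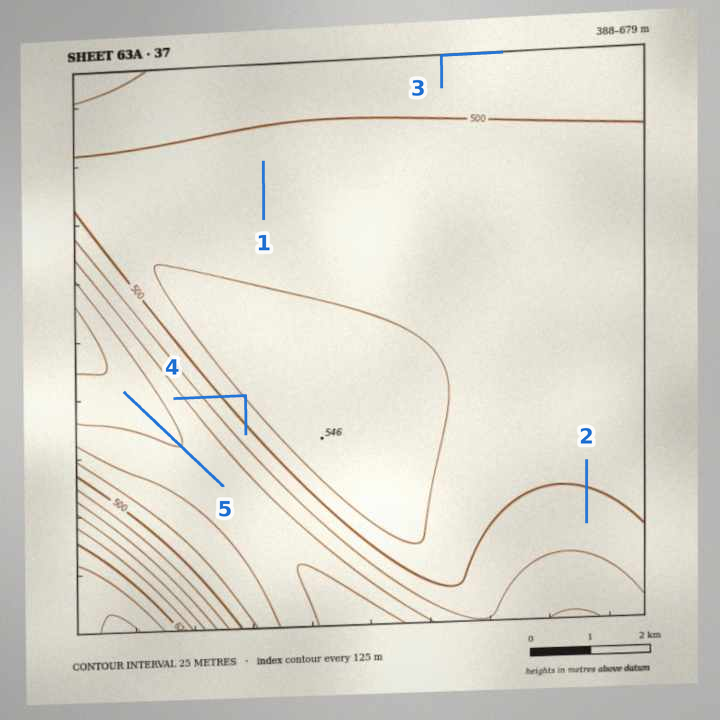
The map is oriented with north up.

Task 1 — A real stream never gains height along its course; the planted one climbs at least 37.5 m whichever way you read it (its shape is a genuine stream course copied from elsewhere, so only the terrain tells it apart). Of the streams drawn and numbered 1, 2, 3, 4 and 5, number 4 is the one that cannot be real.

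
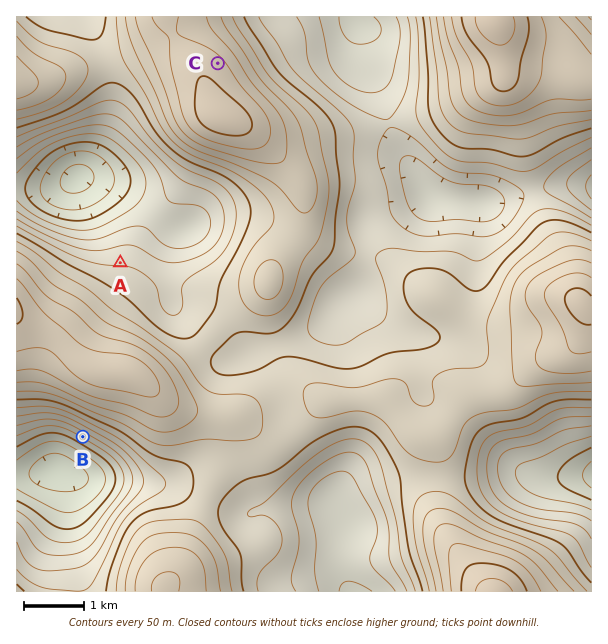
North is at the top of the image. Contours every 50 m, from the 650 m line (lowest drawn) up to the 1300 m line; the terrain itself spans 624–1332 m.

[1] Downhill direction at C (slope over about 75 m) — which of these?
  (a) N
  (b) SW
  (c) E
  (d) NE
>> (d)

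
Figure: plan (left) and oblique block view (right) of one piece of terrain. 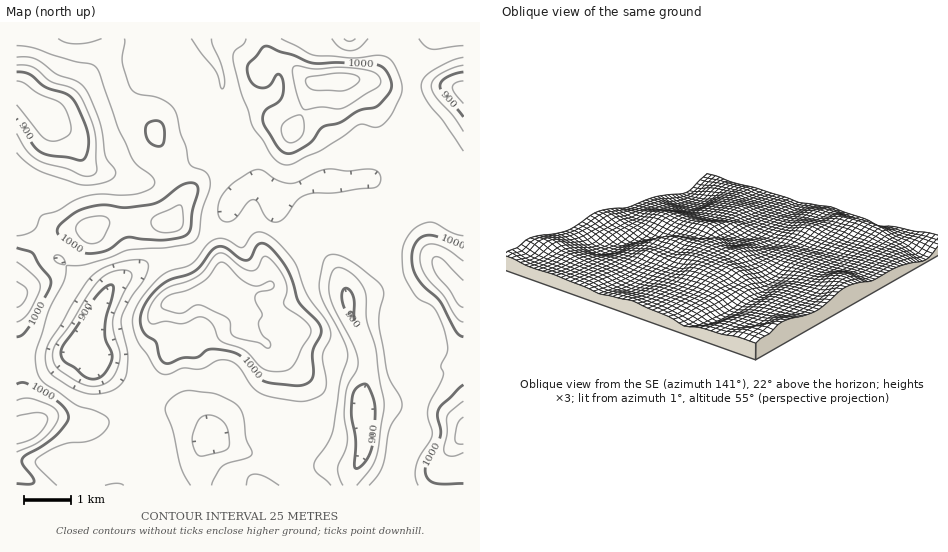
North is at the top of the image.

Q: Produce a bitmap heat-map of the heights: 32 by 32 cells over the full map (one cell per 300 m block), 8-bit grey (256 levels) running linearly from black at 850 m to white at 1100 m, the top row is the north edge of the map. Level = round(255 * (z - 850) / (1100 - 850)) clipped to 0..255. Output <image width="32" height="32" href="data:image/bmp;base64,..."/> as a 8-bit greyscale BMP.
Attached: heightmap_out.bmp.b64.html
<image width="32" height="32" href="data:image/bmp;base64,Qk02CAAAAAAAADYEAAAoAAAAIAAAACAAAAABAAgAAAAAAAAEAAATCwAAEwsAAAABAAAAAAAAAAAAAAEBAQACAgIAAwMDAAQEBAAFBQUABgYGAAcHBwAICAgACQkJAAoKCgALCwsADAwMAA0NDQAODg4ADw8PABAQEAAREREAEhISABMTEwAUFBQAFRUVABYWFgAXFxcAGBgYABkZGQAaGhoAGxsbABwcHAAdHR0AHh4eAB8fHwAgICAAISEhACIiIgAjIyMAJCQkACUlJQAmJiYAJycnACgoKAApKSkAKioqACsrKwAsLCwALS0tAC4uLgAvLy8AMDAwADExMQAyMjIAMzMzADQ0NAA1NTUANjY2ADc3NwA4ODgAOTk5ADo6OgA7OzsAPDw8AD09PQA+Pj4APz8/AEBAQABBQUEAQkJCAENDQwBEREQARUVFAEZGRgBHR0cASEhIAElJSQBKSkoAS0tLAExMTABNTU0ATk5OAE9PTwBQUFAAUVFRAFJSUgBTU1MAVFRUAFVVVQBWVlYAV1dXAFhYWABZWVkAWlpaAFtbWwBcXFwAXV1dAF5eXgBfX18AYGBgAGFhYQBiYmIAY2NjAGRkZABlZWUAZmZmAGdnZwBoaGgAaWlpAGpqagBra2sAbGxsAG1tbQBubm4Ab29vAHBwcABxcXEAcnJyAHNzcwB0dHQAdXV1AHZ2dgB3d3cAeHh4AHl5eQB6enoAe3t7AHx8fAB9fX0Afn5+AH9/fwCAgIAAgYGBAIKCggCDg4MAhISEAIWFhQCGhoYAh4eHAIiIiACJiYkAioqKAIuLiwCMjIwAjY2NAI6OjgCPj48AkJCQAJGRkQCSkpIAk5OTAJSUlACVlZUAlpaWAJeXlwCYmJgAmZmZAJqamgCbm5sAnJycAJ2dnQCenp4An5+fAKCgoAChoaEAoqKiAKOjowCkpKQApaWlAKampgCnp6cAqKioAKmpqQCqqqoAq6urAKysrACtra0Arq6uAK+vrwCwsLAAsbGxALKysgCzs7MAtLS0ALW1tQC2trYAt7e3ALi4uAC5ubkAurq6ALu7uwC8vLwAvb29AL6+vgC/v78AwMDAAMHBwQDCwsIAw8PDAMTExADFxcUAxsbGAMfHxwDIyMgAycnJAMrKygDLy8sAzMzMAM3NzQDOzs4Az8/PANDQ0ADR0dEA0tLSANPT0wDU1NQA1dXVANbW1gDX19cA2NjYANnZ2QDa2toA29vbANzc3ADd3d0A3t7eAN/f3wDg4OAA4eHhAOLi4gDj4+MA5OTkAOXl5QDm5uYA5+fnAOjo6ADp6ekA6urqAOvr6wDs7OwA7e3tAO7u7gDv7+8A8PDwAPHx8QDy8vIA8/PzAPT09AD19fUA9vb2APf39wD4+PgA+fn5APr6+gD7+/sA/Pz8AP39/QD+/v4A////AJ+Sf3Z2d3p8enZ0b2Bda3V/hHx2c2xdREZicHR/mKKimoF0cXN0dHV1dHNqVlRga3Fyc3RwZFZCNE1rdH6erKytlH94d3Z1dHRzcmVRSkxVY21zdHNqXksuPGdzeI6vu9TFooqGgnt3dXRxYU5GRlJncnR1dXBlUSszYnJ1fqbN1dW/nJGMgHl2c2xeUUlKVmlzdXV2c2lMJS9bbXSApsnExLiZhX55d3ZxaF1WU1ZfbXV3eXl2bkokL1NmcoKguKylk31tZ2pxdnRuZWFjZmx0foSHiYJ0Tys2VGh0fIyfl4lzX0k8SWJxdXhzcHFydH+Vn6Cdj3daPD5ecXd7gY+LfVs+LyQxVXB6jIiEgXl8krG6tKmPdmVJQmZ2eHyAhYl8VC4mJCxRc4Wip56WkJiwxce8rY53aUVEa3d2d32FlIVlPCQjN1x9laOooKCxxMzMycK5nX5eOU1udXR1fJCljnVaMSA6ZIarrrCqqb7O0MvIxruedkc5WW9zdHaCpL+dfWpKJzJdgrHHzsbDz9LRy8K1oYRcNzxbbXN3epO9zrGKdGA7Lktul8LR09ba2NLJwauLcEsyPlhqdX+Nrs7Itpd9b1U6P1l2l628z9nVy8nIp4BqSTlKX255jazJ0bajjIB7cV1RV2h4go6x0MexubmUem1TT2FvdH6ewtHFopWEhJCUinlycnZ2eJC0oZKqn4F2b2ZqcnV2f6LDw7CKjY6Xq7WqmJKUlpCEfIZ+gJGDd3Rzc3V1dXV7lKigj3qBj6G0vLOnpa66t5h5cG92d25ydXV1dXV0dHV/h4B5en6Bi5+qqqKiqbO4nHplXW1pWmdyc3Jzc3JvcnZ5d3Z7e3h6gYmKiImOmamjg2hYYV9SW2lsa21ubGxxdHV1eHp2cm1nZ21zeH6JlpuJcWRcWFxjY2BfYWNlanF0dHV5dGhcU0ZJXW15goyOhn9yamhlcXZwaGRmZWZsc3R0dXdhRjgzMEVmdYOOk419dnJvcHSDj4N5c3JxcHJ0dHR0cUkqHR4kQmx8ipeYiXp1cnJ0fJmvpI6BeXZ2dnV0c3FmNBkSFyRJcYKPm5mEeHV0dHmNqbeynpOIfX57dnNxa1ceDxAXLll3h5KTj4B2dHN1fZSmr7KrqKKRjoR4cm1eQBERFyRBaH2JiYWBeXRybHODkZiltrq8u66ikn1yYUMjFSU6SF1zgod8eXd1c3Foc42Zl6TDz9HQxbaigm9ULxcyRV9tdHuGhHh1dHRzb2d4l6Ocqr/BxsfAspp9cmVLNV9od3+ChImBdnRzc3FnaH+Tn6CimIuLiIaJgnd1dnBkg4iIgoGDiIJ5dXRya2FteoWUkYV7dW1bYXF1dXmDhoI="/>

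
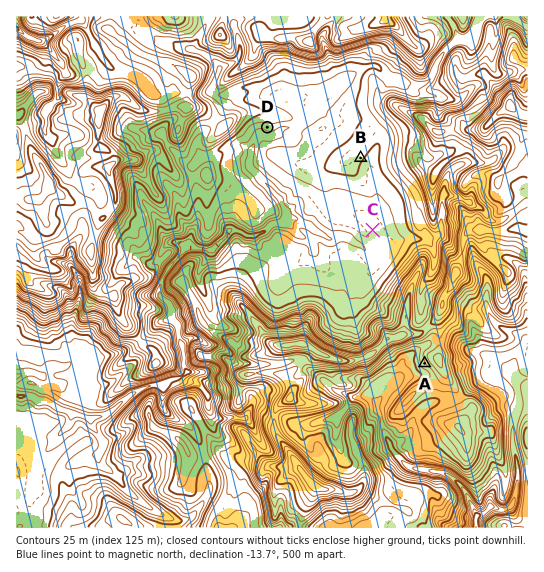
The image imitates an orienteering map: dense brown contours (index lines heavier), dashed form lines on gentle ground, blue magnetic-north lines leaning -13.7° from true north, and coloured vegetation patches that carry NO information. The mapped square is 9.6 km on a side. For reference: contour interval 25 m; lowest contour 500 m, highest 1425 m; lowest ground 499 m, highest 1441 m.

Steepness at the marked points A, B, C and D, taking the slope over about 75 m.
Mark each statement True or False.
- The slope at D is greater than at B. True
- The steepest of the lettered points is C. False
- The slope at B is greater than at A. False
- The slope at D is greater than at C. True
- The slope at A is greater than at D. True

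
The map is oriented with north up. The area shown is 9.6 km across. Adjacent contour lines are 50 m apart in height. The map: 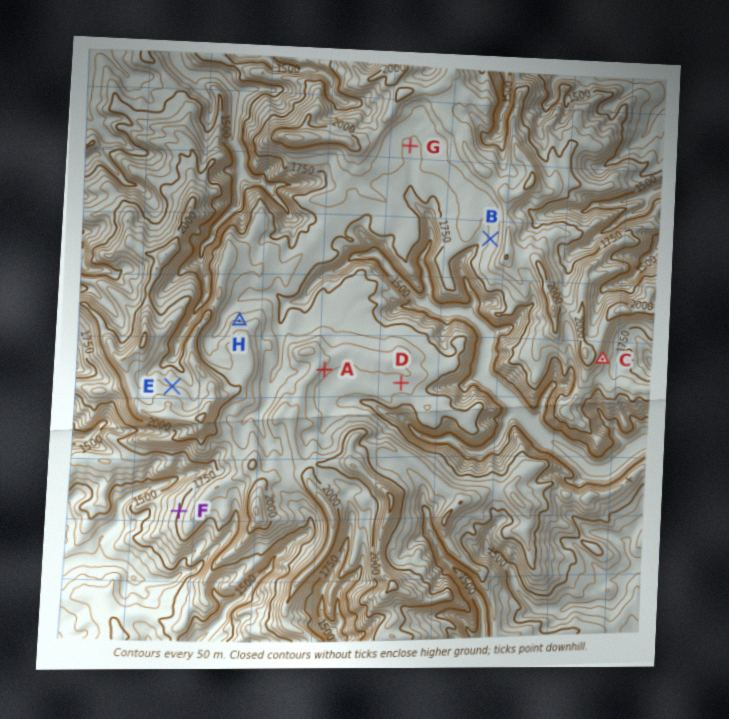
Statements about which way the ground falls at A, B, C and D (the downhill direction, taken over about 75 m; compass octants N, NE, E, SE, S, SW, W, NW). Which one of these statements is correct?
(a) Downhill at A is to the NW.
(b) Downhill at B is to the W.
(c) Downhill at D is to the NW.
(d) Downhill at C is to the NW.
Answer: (b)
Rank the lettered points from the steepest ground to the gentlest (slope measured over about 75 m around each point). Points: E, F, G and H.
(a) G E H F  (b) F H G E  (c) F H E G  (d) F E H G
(c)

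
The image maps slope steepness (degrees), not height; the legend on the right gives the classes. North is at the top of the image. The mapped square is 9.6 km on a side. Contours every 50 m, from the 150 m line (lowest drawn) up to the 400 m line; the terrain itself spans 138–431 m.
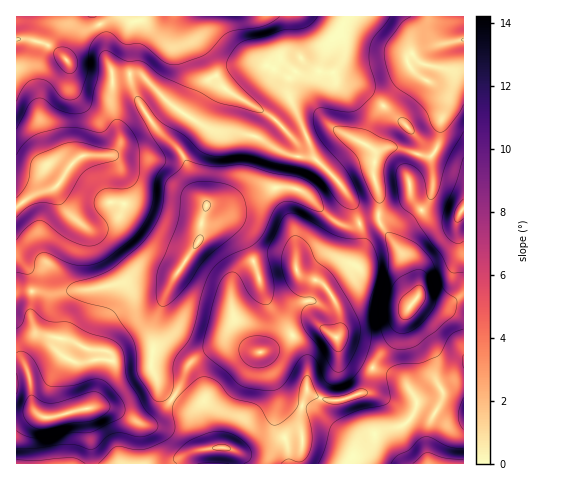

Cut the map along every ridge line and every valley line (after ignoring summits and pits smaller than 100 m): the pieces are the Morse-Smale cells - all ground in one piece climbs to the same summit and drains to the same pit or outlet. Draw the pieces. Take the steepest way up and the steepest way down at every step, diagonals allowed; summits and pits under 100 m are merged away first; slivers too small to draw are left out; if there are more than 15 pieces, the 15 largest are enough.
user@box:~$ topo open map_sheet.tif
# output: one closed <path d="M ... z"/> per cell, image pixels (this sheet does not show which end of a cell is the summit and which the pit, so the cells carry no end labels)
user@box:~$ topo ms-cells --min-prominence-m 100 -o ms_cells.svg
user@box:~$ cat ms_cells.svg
<path d="M346 16l-181 0-31 6-10-5-9 0-35 17-9 9-5 16-12-10-11-6-12-4-14 0-1 168 18-13 21-6 16-23 9-8 5-2 27 0 6-5 2-16-8-28 0-32 31 2 28 29 36 23 10 4 34 3 37 20 26 3-6-20-19-42 0-18 9-11 3-9 6 7 13 7 13 1 4-4 6-10-3-30z"/><path d="M283 256l-13 0-24 8-9 9-5 10-1 16 4 24 12 20 11 8-34-7-23 10-12 10-7 19-10 15 24 15 15 35 16 0 15 6 18 0 10-4 17-13 13-1 2 2 0 11-4 10 1 5 48 0 26-25 2-5 31-11 7-7 4-13-14-23-13-7-14-3-28-14-8-7-3-9 3-12-1-16-9-20-9-10-21-7-3-3-2-9z"/><path d="M169 104l-37 23-9 9-5 14-6 5-4 0 4 1 8 10 6 26-4 18-6 9-17 8-14 0-20-18-10-21-23 8-16 12 0 47 15 21 2 15 24 3 17-4 22-1 43-12 33 1 6-6 22-34 2-17 5-16 29-2 38-15 18 0 12 4 21 21 16 12 12 1 6-3-5-16-11-20-29-29-26-3-37-20-38-5z"/><path d="M377 219l-17 5 2 20-6 16-5 3-16 0-11 11-2 7 11 17 6 14 1 16-3 12 3 9 8 7 28 14 14 3 13 7 14 23-4 13-7 7-31 11-2 5-26 24 116 1 1-166-4-1-11 6-14 0-17-6 0-9-14-31z"/><path d="M430 16l-83 0-7 13 3 30-6 10-4 4-13-1-13-7-6-7-3 9-9 11 0 18 19 42 4 16 31 33 11 20 6 17 19-4 1-20-7-26 2-24 23-2 26 8 7 0 7-11 3-23 4-13-1-12-11-13-16-9-10-15 4-6 9-4 24-7-9-7-5-11z"/><path d="M292 188l-18 0-38 15-30 3-4 15-2 17-26 40-13 28-6 20-4 42 9 20 11 10 3-1 4-7 11-26 12-10 23-10 34 7-14-12-11-24-2-16 1-16 5-10 6-6 17-8 23-3 12 7 2 9 3 3 21 7 3-8 8-8 5-4 14 1 7-6 4-13-2-20-16 2-5-2-14-11-18-19z"/><path d="M463 39l-37 9-15 6-4 6 5 9 6 7 15 8 8 7 4 10 0 8-4 13-1 19-5 11-4 4-7 0-26-8-13 0-11 3 1 9-2 14 7 26-1 21 25 36 14 31-1 9 18 6 14 0 15-6z"/><path d="M173 277l-34 0-43 12-22 1-17 4-24-3-2 28 4 14-4 8 9-5 14 1 16 3 21 10 4 6 3 25-4 21-3 5 19 1 30 15 10 0 10-7 12-17-12-11-9-20 0-8 5-40z"/><path d="M173 399l-13 17-10 7-10 0-23-13-12-3-17 1-35 9-10 0-10-5-16 1-1 50 282 0 4-14 0-11-2-2-13 1-17 13-10 4-18 0-15-6-16 0-15-35z"/><path d="M46 336l-10 1-5 5-7 12 1 12-4-4-5 1 0 49 17 0 10 5 10 0 37-9 4-6 4-21-4-28-24-13z"/><path d="M108 155l-23 0-5 2-9 8-15 22 0 5 9 17 11 11 13 8 14-2 13-7 4-4 4-12 2-11-6-26-8-10z"/><path d="M164 16l-147 0-1 23 15 0 12 4 11 6 12 10 5-16 9-9 31-16 13-1 10 5z"/><path d="M140 74l-28 1 0 31 8 37 3-7 9-9 37-24z"/><path d="M32 291l-16 3 0 68 5 0 4 4-2-10 12-23-4-14z"/><path d="M463 16l-32 0-1 9 5 11 6 7 21-3 2-1z"/>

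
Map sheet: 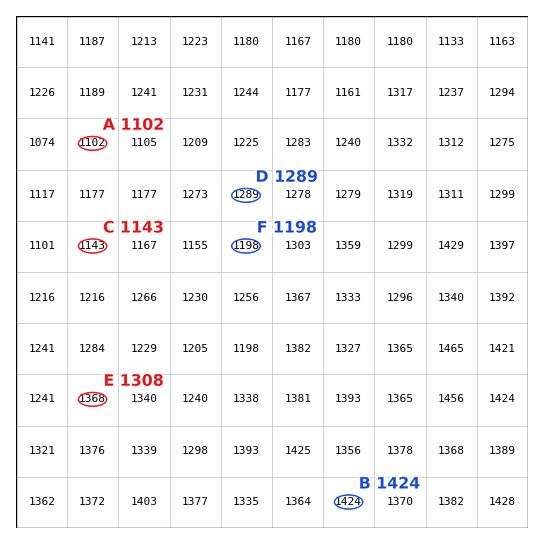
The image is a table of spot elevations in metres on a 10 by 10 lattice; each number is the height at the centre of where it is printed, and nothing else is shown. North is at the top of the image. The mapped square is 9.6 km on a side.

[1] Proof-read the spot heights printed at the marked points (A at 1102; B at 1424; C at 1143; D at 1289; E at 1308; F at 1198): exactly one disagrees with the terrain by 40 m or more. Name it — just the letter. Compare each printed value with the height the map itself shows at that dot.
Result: E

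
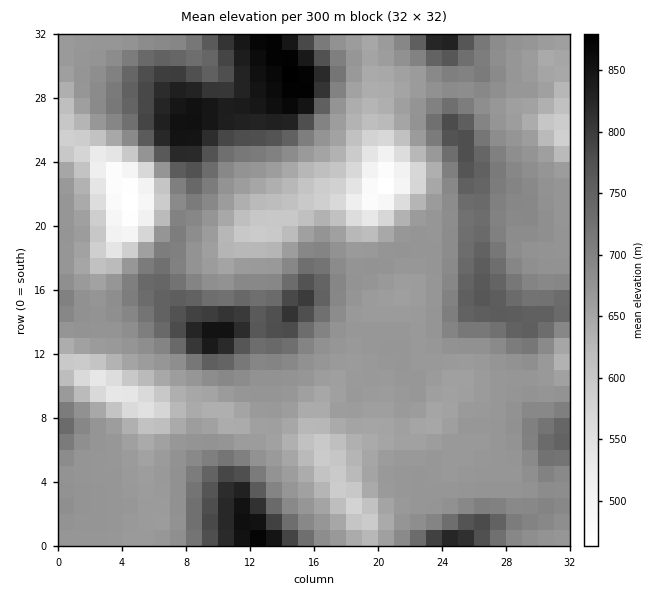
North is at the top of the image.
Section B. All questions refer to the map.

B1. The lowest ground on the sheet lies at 460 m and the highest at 880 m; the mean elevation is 680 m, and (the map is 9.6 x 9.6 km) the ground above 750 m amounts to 14.4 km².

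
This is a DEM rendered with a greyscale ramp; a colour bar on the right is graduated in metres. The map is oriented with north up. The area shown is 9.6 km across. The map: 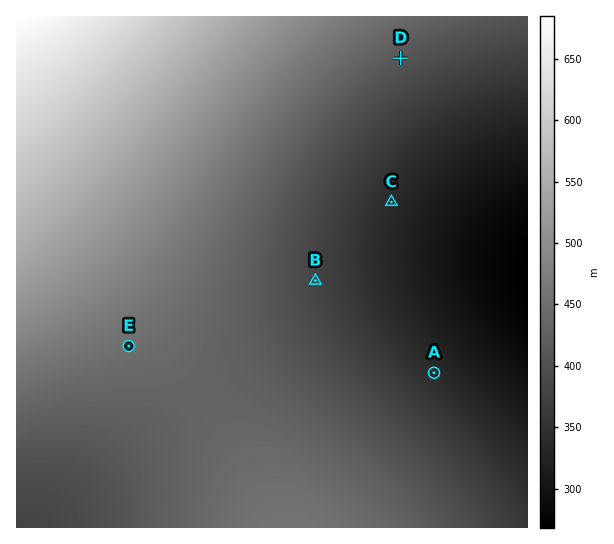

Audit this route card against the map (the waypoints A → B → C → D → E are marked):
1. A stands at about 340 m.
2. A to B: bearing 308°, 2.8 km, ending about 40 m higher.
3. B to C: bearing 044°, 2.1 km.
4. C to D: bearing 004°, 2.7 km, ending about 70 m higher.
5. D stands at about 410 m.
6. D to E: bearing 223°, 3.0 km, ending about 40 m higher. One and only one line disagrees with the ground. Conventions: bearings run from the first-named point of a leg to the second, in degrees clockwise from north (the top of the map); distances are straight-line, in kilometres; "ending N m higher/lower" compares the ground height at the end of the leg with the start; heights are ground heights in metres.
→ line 6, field distance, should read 7.4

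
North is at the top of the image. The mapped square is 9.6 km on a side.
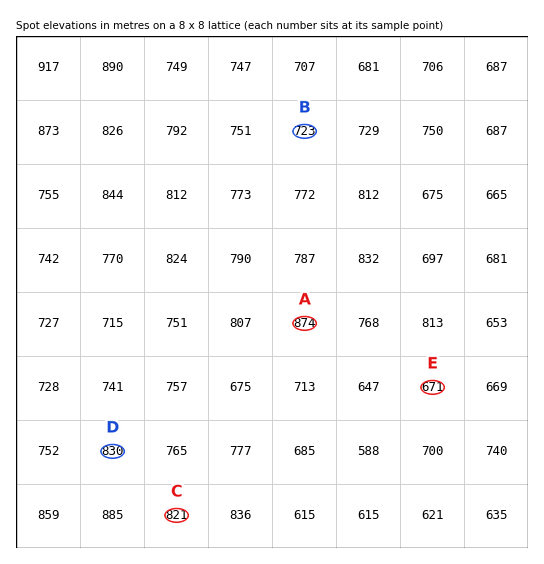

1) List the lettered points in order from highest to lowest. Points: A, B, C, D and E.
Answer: A D C B E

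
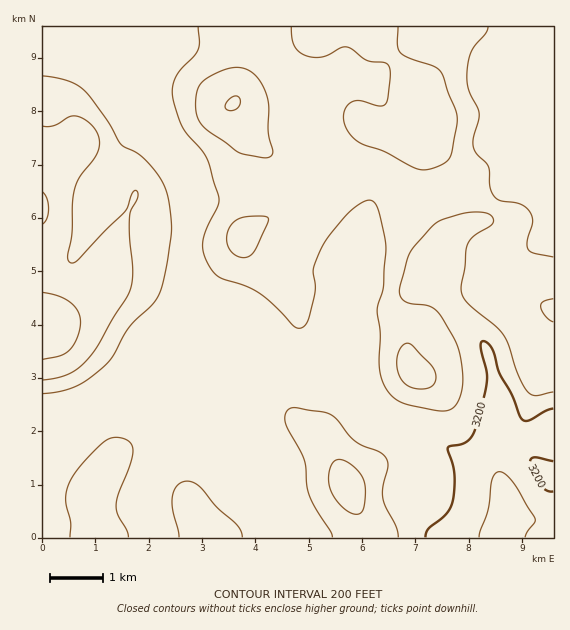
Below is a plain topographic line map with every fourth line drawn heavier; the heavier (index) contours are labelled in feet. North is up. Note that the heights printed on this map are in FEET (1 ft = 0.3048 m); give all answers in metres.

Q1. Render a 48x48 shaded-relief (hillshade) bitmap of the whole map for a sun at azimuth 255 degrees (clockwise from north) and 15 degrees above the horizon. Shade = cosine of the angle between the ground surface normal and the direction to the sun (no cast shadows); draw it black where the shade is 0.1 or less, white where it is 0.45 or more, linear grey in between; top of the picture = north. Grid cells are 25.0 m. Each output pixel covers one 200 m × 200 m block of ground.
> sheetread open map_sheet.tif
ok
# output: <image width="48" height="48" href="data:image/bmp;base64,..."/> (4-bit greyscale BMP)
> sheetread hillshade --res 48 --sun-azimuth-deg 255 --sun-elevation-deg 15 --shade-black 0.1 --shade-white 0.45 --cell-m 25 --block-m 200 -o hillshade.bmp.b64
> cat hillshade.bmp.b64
<image width="48" height="48" href="data:image/bmp;base64,Qk32BAAAAAAAAHYAAAAoAAAAMAAAADAAAAABAAQAAAAAAIAEAAATCwAAEwsAABAAAAAAAAAAAAAAABEREQAiIiIAMzMzAERERABVVVUAZmZmAHd3dwCIiIgAmZmZAKqqqgC7u7sAzMzMAN3d3QDu7u4A////AIiIh1Q0acymMhNXiIiJqoUgFGVERWeId4iZh1M1esyFIiRniImbuWMQNWZURWeId4mphkNGi8piEkZ4iJq8tzECRnZURFeJmZmphTNGm7hBJGeIeKvdpRATZ3ZDNFebuomqhUNGiqcyNXeIeLzcgwAkZ2VDNFesy4mqhkRFeIZEVneHebzbYgE0VmVDNGi9yniZh1REZ3ZVZ3d3ibzJUiM0RWVERHrMl3eJl2VEVnZmd3d3irunMjQzRWVVRXq5ZXeImHZEVmd3d3d4m7qFI0QzRWZ2VXmXVHd4iHZUVmd3d3eJq6hjI0RFZniGVHmGVXd4iGVVVmd3d3eaqodCE0VneJmGRGmXVXd3h2ZmZmd3d3iamGVCI2eZmqlkM2moZXd3d2ZmZnd3d3eZhlVDNYq7updDI2rLdod2ZmZmZ3d3d3eJhlVUV6zduXUyI2vsl3dlVmZmZ3d3d3eIdmVVaL3sp1MhE3z9l3ZTNFZmZ3d3d3eIh2VVac7shkMRFI39l3ZTI0VWZ3d3d3eIiHZVac7qdUMQFK78hnZTIiRWZ3d3d3eIiHZVaL7aZUMQFs/qZHZDIRNGZ3d3d3eJmHZlWL3JZUMRON/YQ2UzIhJFZnd3d3eJqHZlWKy5ZTITe+6lIlQiMyI0Vmd3d3iamGZlaKqXZTI2vdpjI0MiREM0RWd3d4mql2ZlaJmGVURqzKdDRTM0VlRDNFeId4qphmVVV5l1VVacuWVFZ0RFZ2VDM1eIiJqYZlZUR5qFVWesp1Znd1VXh2VDM0aKqql2VWZUR6qFRWest1Z3dlVoiGQzM0ebu5dlVWZDV6uWRWecuFVmZlVniGQzNFery5ZEVmVDV6uWRWecuFRVZlRGiHUzRFecy4VEVnVEV6unVVeaqFRFZkM1eHVDREabyoVFZ3ZEV5u5ZFaIh2ZVVjIjaIZUREWLuoZWZ3ZDRpvJZFZ3iIdlVTISWJhkMzWKuod3d2VERovJZEZ3eIdlRDISWJl0MjV6qoeIdmVVVXq5VFZ4dmZURDMiR5p0ETaKuoeIdmZmZWiYZVeIZERVVUQyNplzEkabyoiHZmd2ZWiZh2eHUzRWZlVDNHhiE1ecyoiHZmd2ZniaqHZlQ0RWd2ZkMkZCNXisyoh3ZmZmeImqqXUzNFVmd2Z1MSREVoq8yodmZmZniZmqqGMRJGd3d2d2IANFaJvcuYdVZmZ4qYiZmFIQJGd3d3d2IARWeb3sqXVEVmZ5qXd5mFMQJGd3dndkECVnic7sqGQzVmeJl2Z5mGMQJGd3ZmZSAUZ3is3bqFMjRmeJh2aJmFIQJGd3ZlUyI2d3isy6mFITRneIh2eal0IAJGd2ZkQzRWd3isupiFITVneIh3iZhkIRJGZ2ZlVFVnd3iaqYh1M0Z4iIiIiIdkIRJGZ3ZmZmZ3d3eJqZdlRWeZh3iYiHZUQyNGZ3Znd3d3d3d4mqhmZnmqhmiYdmVVVDNFZndnd3d3d3d4m7hmZ4rLhleYZVVWZlRFVmZnd3d3d3d4q7hmd4rLhVeHVVVndlVEVWZg=="/>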